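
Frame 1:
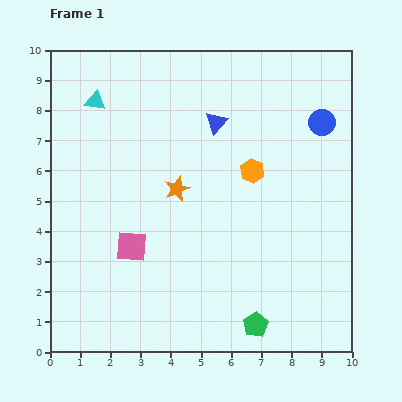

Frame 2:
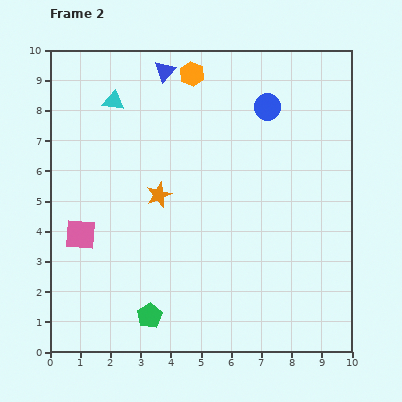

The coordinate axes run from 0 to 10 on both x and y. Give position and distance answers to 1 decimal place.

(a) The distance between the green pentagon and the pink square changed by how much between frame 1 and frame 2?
-1.4

Distance in frame 1: 4.9. Distance in frame 2: 3.5.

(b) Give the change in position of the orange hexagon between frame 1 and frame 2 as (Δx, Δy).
(-2.0, 3.2)

The orange hexagon was at (6.7, 6.0) in frame 1 and (4.7, 9.2) in frame 2.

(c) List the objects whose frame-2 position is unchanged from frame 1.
none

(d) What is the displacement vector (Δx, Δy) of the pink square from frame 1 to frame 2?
(-1.7, 0.4)

The pink square was at (2.7, 3.5) in frame 1 and (1.0, 3.9) in frame 2.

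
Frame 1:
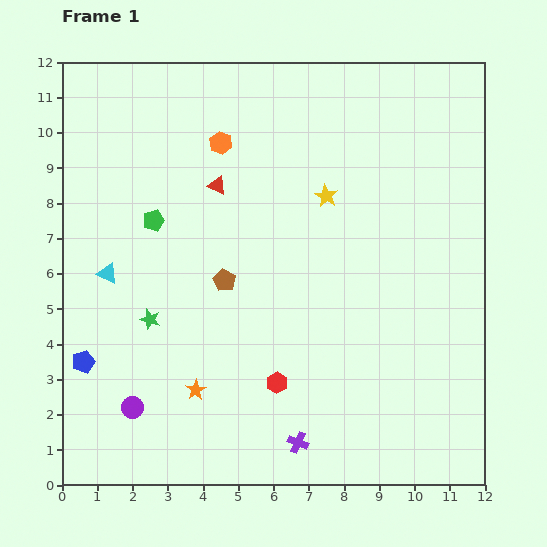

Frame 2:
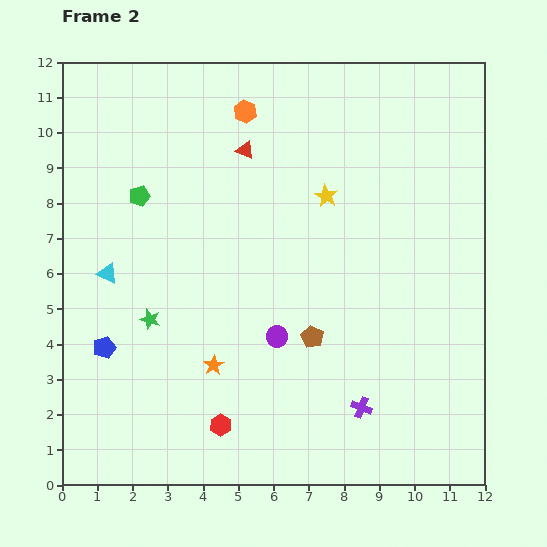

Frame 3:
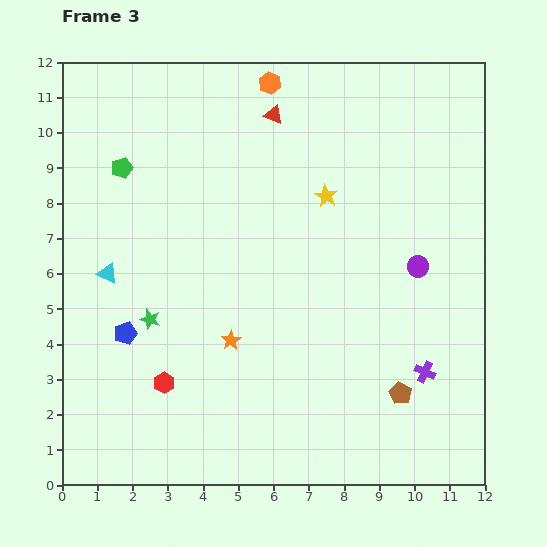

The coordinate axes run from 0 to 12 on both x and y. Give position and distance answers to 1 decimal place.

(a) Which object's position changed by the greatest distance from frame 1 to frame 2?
the purple circle

(moved 4.6; next 3.0)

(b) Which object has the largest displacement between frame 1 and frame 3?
the purple circle

(moved 9.0; next 5.9)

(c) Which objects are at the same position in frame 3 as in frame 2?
the yellow star, the cyan triangle, the green star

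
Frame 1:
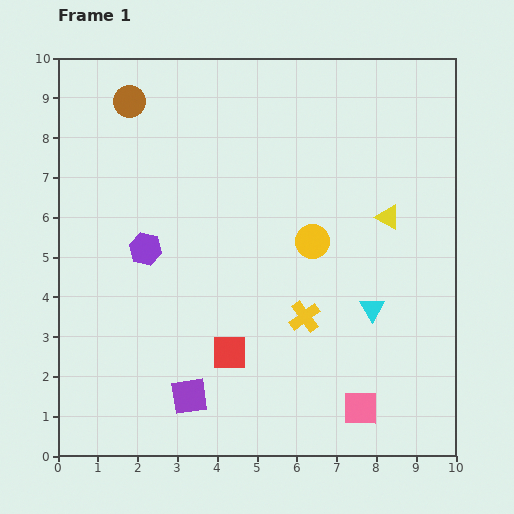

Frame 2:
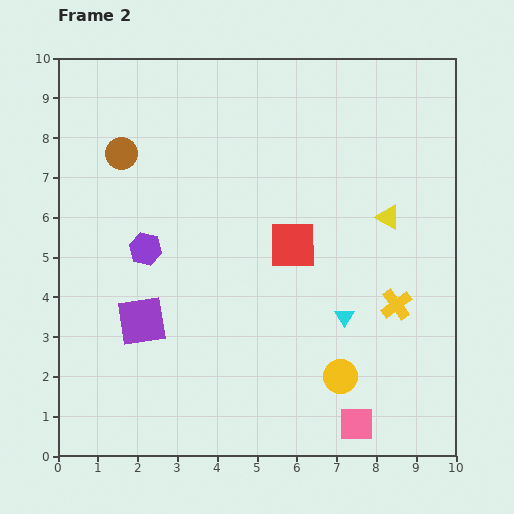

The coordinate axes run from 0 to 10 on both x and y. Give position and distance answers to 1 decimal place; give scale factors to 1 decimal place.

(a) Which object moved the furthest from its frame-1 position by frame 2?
the yellow circle

(moved 3.5; next 3.1)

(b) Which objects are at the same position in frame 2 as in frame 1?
the yellow triangle, the purple hexagon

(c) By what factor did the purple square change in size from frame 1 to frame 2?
1.3×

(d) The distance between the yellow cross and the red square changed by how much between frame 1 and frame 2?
+0.9

Distance in frame 1: 2.1. Distance in frame 2: 3.0.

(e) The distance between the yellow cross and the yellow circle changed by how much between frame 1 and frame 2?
+0.4

Distance in frame 1: 1.9. Distance in frame 2: 2.3.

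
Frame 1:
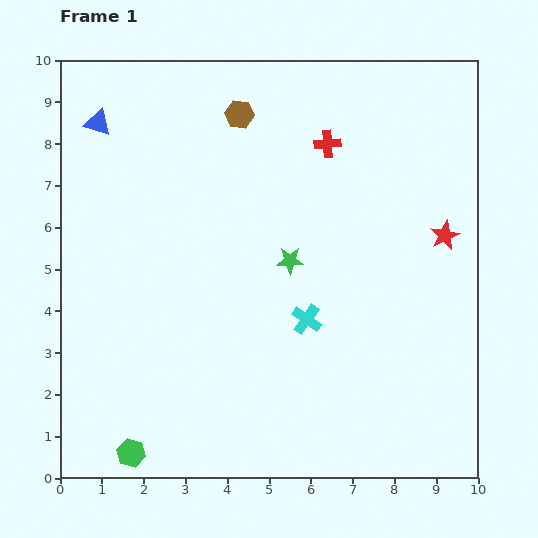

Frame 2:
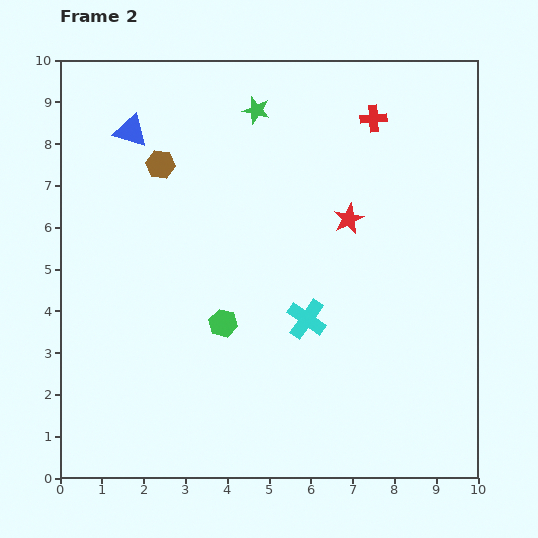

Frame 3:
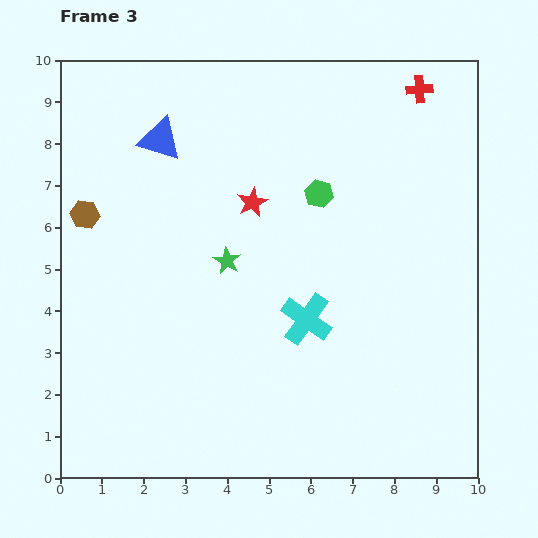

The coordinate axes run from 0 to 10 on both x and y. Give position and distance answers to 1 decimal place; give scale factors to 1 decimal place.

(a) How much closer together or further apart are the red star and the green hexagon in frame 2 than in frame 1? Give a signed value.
-5.2

Distance in frame 1: 9.1. Distance in frame 2: 3.9.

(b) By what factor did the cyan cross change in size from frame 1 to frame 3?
1.7×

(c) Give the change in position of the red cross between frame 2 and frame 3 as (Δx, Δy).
(1.1, 0.7)

The red cross was at (7.5, 8.6) in frame 2 and (8.6, 9.3) in frame 3.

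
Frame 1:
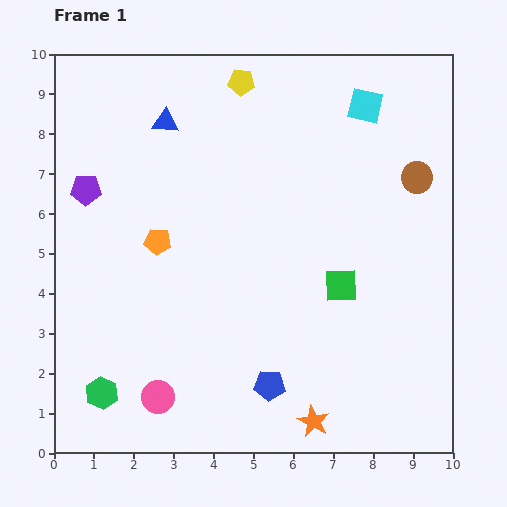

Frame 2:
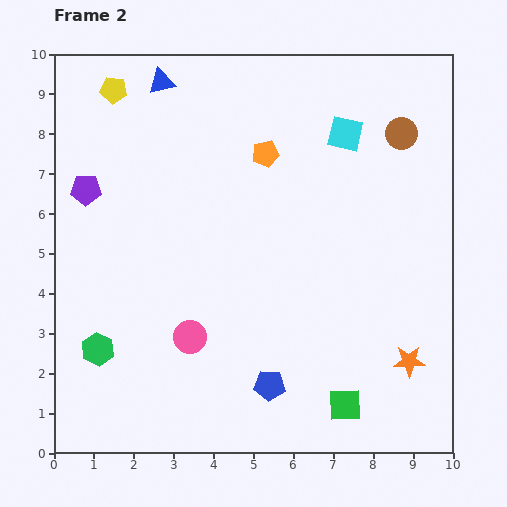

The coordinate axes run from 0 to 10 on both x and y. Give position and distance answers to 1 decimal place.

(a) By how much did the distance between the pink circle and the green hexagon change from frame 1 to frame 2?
+0.9

Distance in frame 1: 1.4. Distance in frame 2: 2.3.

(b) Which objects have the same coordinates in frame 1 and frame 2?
the blue pentagon, the purple pentagon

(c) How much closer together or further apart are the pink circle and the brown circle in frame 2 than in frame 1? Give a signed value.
-1.1

Distance in frame 1: 8.5. Distance in frame 2: 7.4.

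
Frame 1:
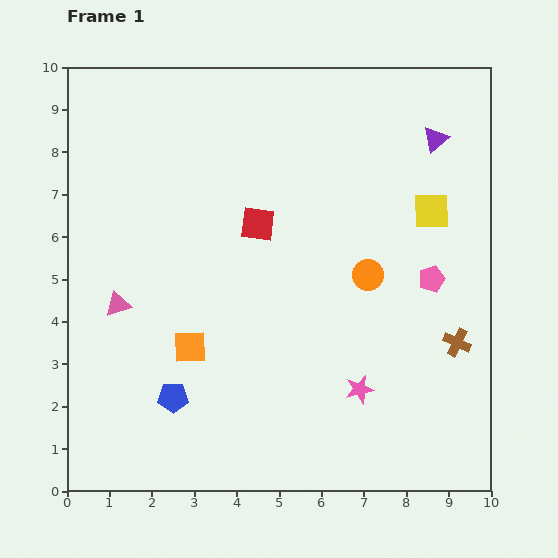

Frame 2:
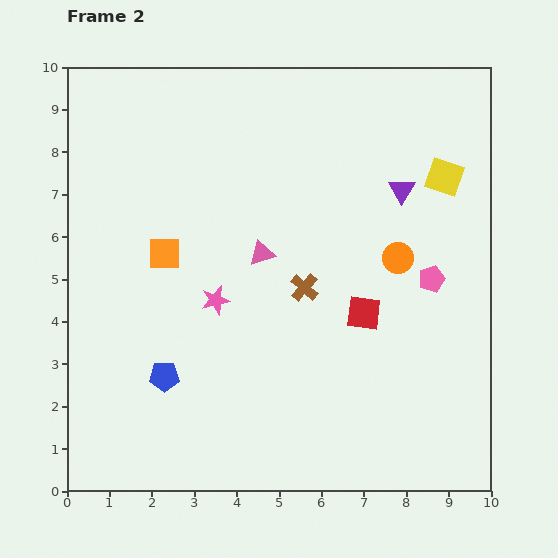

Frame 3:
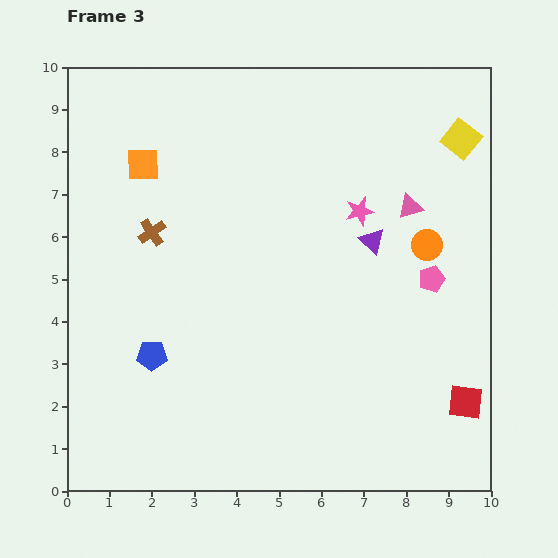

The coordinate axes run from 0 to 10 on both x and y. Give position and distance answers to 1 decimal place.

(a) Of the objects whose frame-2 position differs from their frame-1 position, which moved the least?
the blue pentagon

(moved 0.5)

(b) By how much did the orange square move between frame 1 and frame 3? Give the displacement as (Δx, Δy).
(-1.1, 4.3)

The orange square was at (2.9, 3.4) in frame 1 and (1.8, 7.7) in frame 3.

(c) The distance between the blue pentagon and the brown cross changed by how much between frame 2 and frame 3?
-1.0

Distance in frame 2: 3.9. Distance in frame 3: 2.9.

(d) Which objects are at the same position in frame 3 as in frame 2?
the pink pentagon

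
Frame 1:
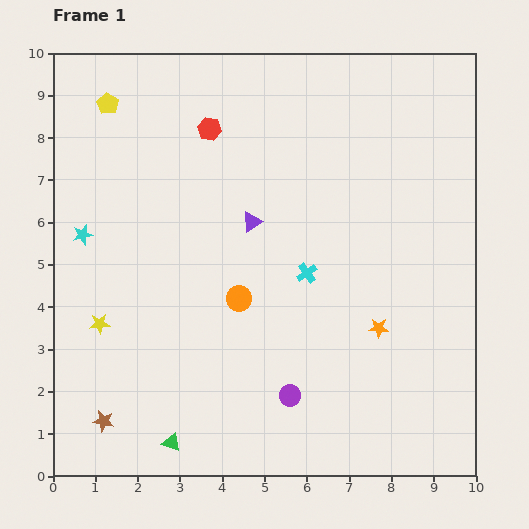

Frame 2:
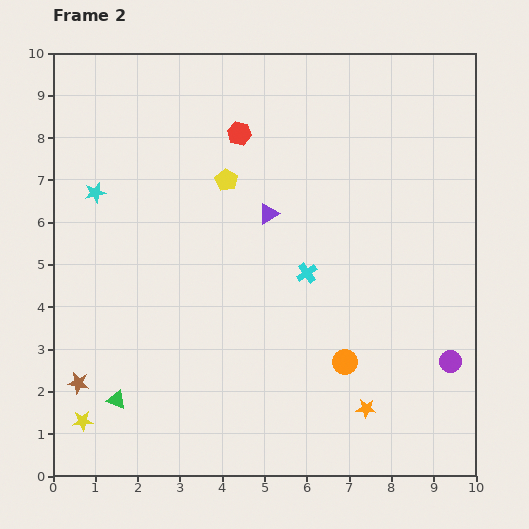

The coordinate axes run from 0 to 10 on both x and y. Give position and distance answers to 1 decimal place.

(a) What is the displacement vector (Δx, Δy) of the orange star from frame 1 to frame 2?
(-0.3, -1.9)

The orange star was at (7.7, 3.5) in frame 1 and (7.4, 1.6) in frame 2.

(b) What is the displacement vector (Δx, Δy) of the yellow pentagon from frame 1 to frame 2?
(2.8, -1.8)

The yellow pentagon was at (1.3, 8.8) in frame 1 and (4.1, 7.0) in frame 2.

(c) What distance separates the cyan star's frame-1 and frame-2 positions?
1.0

The cyan star moved from (0.7, 5.7) to (1.0, 6.7), a distance of √(0.3² + 1.0²) ≈ 1.0.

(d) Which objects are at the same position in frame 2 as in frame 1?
the cyan cross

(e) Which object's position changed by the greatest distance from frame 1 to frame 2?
the purple circle

(moved 3.9; next 3.3)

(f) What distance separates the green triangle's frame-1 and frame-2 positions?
1.6

The green triangle moved from (2.8, 0.8) to (1.5, 1.8), a distance of √(1.3² + 1.0²) ≈ 1.6.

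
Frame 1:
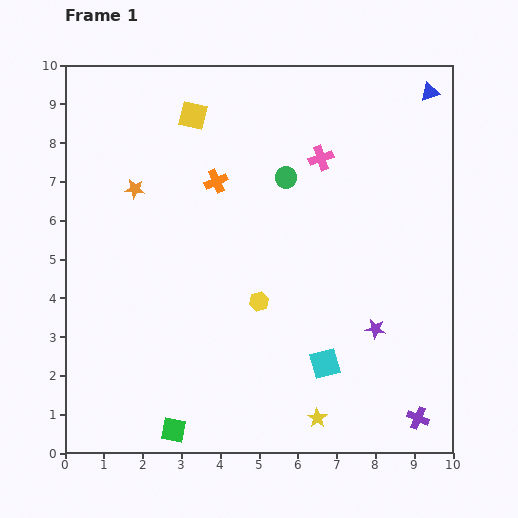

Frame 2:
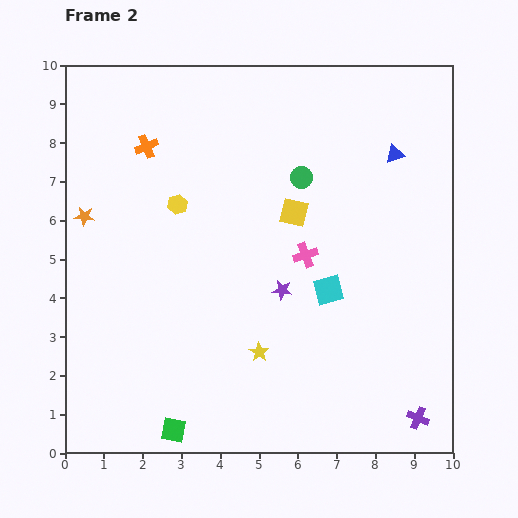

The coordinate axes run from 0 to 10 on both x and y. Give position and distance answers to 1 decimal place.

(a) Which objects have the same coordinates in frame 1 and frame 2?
the green square, the purple cross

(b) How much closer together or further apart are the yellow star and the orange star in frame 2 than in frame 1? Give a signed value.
-1.8

Distance in frame 1: 7.5. Distance in frame 2: 5.7.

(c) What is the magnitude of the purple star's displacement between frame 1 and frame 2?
2.6

The purple star moved from (8.0, 3.2) to (5.6, 4.2), a distance of √(2.4² + 1.0²) ≈ 2.6.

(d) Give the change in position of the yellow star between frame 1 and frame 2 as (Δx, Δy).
(-1.5, 1.7)

The yellow star was at (6.5, 0.9) in frame 1 and (5.0, 2.6) in frame 2.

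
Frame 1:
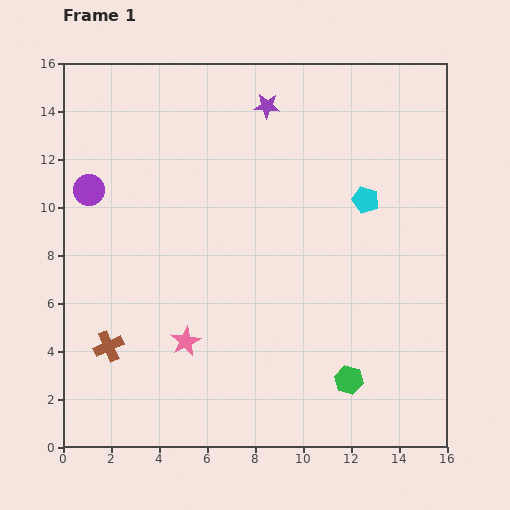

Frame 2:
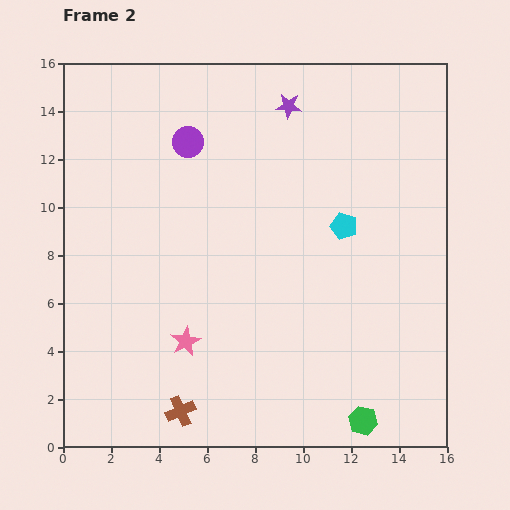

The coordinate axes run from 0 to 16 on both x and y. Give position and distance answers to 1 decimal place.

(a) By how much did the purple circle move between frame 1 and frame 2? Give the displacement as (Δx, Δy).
(4.1, 2.0)

The purple circle was at (1.1, 10.7) in frame 1 and (5.2, 12.7) in frame 2.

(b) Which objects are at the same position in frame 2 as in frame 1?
the pink star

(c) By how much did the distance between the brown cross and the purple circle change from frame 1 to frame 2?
+4.7

Distance in frame 1: 6.5. Distance in frame 2: 11.2.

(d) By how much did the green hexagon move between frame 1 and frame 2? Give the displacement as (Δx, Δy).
(0.6, -1.7)

The green hexagon was at (11.9, 2.8) in frame 1 and (12.5, 1.1) in frame 2.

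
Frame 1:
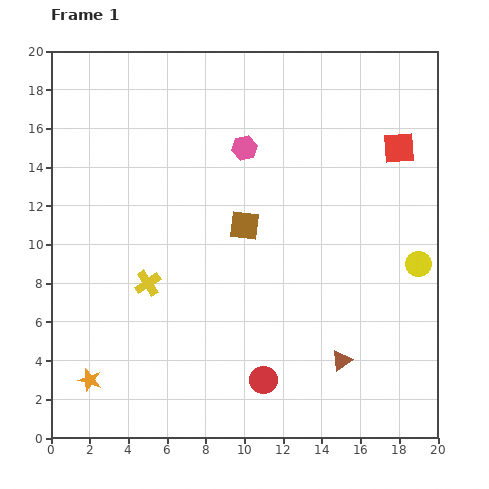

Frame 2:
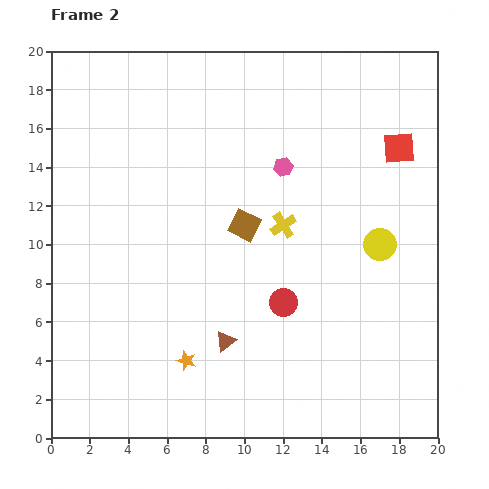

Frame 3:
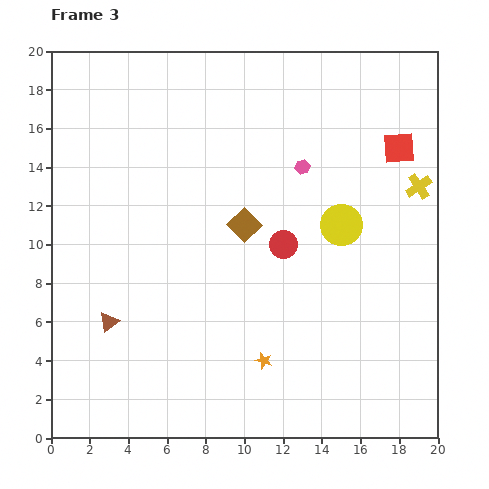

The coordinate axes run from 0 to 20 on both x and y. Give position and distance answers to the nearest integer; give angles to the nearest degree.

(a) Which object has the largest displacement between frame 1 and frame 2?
the yellow cross

(moved 8; next 6)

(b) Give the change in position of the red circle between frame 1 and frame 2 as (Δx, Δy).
(1, 4)

The red circle was at (11, 3) in frame 1 and (12, 7) in frame 2.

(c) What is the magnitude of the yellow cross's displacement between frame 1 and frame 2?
8

The yellow cross moved from (5, 8) to (12, 11), a distance of √(7² + 3²) ≈ 8.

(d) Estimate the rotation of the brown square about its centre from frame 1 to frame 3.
38° clockwise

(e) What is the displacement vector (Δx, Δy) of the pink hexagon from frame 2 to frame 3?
(1, 0)

The pink hexagon was at (12, 14) in frame 2 and (13, 14) in frame 3.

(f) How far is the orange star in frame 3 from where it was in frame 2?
4

The orange star moved from (7, 4) to (11, 4), a distance of √(4² + 0²) ≈ 4.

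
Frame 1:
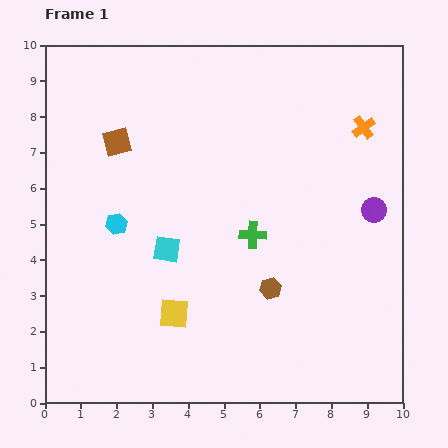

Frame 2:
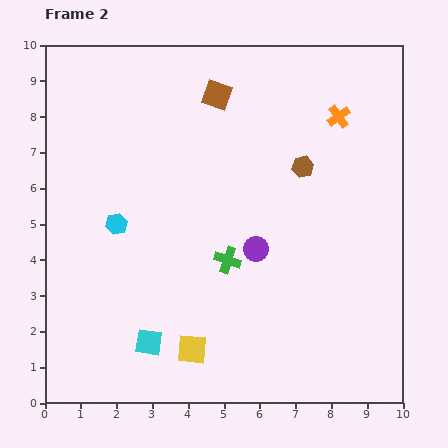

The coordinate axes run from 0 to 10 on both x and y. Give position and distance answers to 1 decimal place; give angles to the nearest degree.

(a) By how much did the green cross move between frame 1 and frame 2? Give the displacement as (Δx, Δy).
(-0.7, -0.7)

The green cross was at (5.8, 4.7) in frame 1 and (5.1, 4.0) in frame 2.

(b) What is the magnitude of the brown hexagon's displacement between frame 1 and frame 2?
3.5

The brown hexagon moved from (6.3, 3.2) to (7.2, 6.6), a distance of √(0.9² + 3.4²) ≈ 3.5.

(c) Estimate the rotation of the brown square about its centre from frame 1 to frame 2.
34° clockwise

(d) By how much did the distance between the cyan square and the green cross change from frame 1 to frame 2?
+0.8

Distance in frame 1: 2.4. Distance in frame 2: 3.2.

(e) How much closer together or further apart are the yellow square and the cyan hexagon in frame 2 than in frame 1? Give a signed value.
+1.1

Distance in frame 1: 3.0. Distance in frame 2: 4.1.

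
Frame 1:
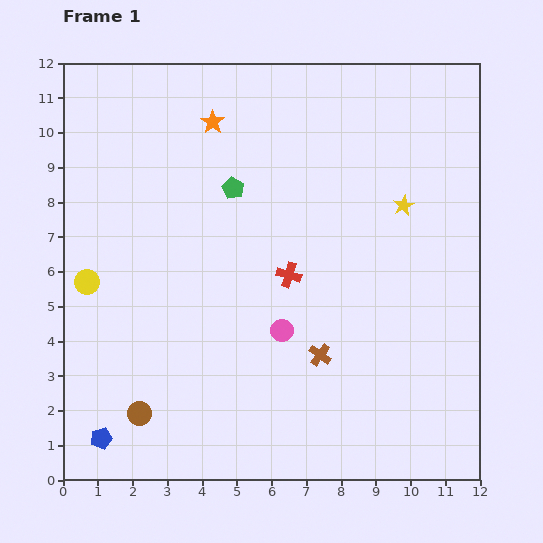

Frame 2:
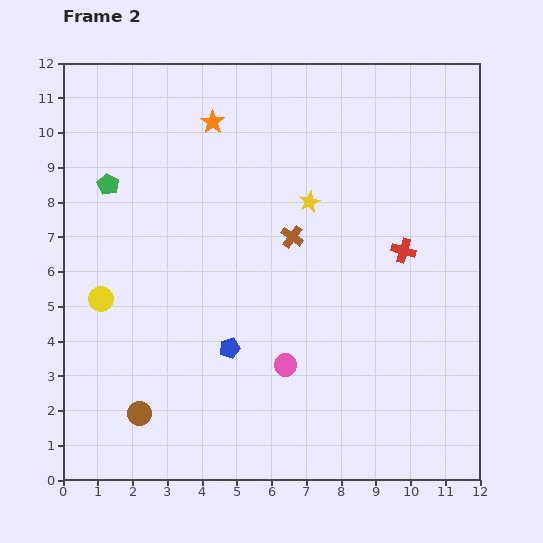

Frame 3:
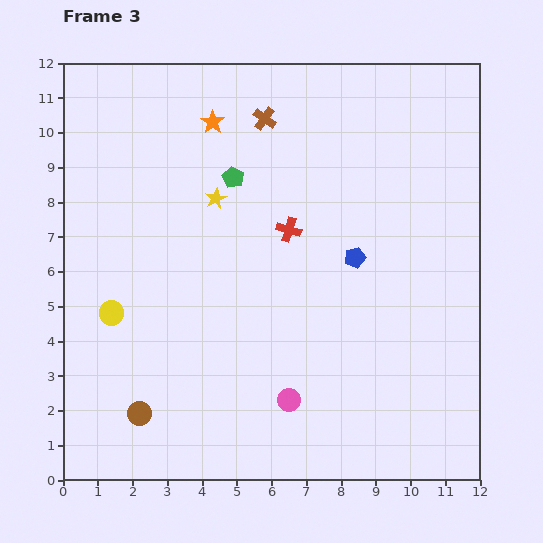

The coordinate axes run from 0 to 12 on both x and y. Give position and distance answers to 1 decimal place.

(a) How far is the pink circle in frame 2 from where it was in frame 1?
1.0

The pink circle moved from (6.3, 4.3) to (6.4, 3.3), a distance of √(0.1² + 1.0²) ≈ 1.0.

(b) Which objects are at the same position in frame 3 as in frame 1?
the brown circle, the orange star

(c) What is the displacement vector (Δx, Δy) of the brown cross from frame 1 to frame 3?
(-1.6, 6.8)

The brown cross was at (7.4, 3.6) in frame 1 and (5.8, 10.4) in frame 3.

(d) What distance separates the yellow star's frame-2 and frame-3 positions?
2.7

The yellow star moved from (7.1, 8.0) to (4.4, 8.1), a distance of √(2.7² + 0.1²) ≈ 2.7.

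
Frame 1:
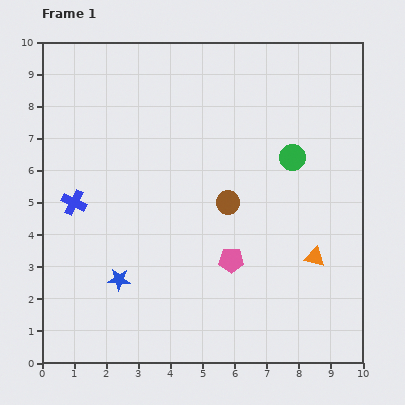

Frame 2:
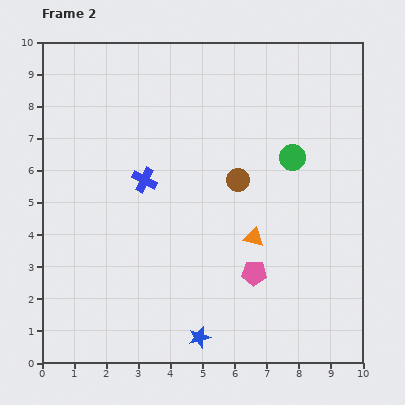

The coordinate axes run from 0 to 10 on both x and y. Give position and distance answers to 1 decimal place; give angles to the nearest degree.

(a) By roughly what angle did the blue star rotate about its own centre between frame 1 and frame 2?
18° counter-clockwise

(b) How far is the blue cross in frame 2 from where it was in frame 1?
2.3

The blue cross moved from (1.0, 5.0) to (3.2, 5.7), a distance of √(2.2² + 0.7²) ≈ 2.3.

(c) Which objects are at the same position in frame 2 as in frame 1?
the green circle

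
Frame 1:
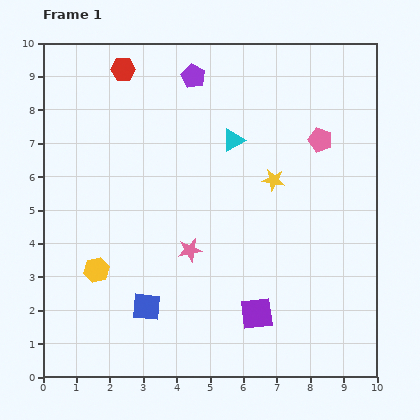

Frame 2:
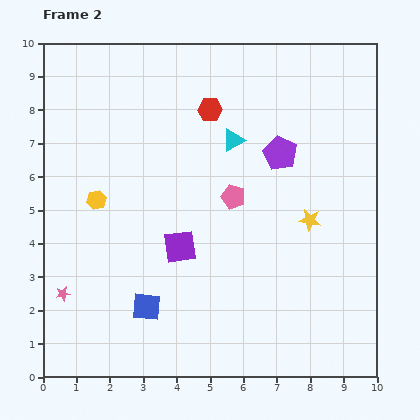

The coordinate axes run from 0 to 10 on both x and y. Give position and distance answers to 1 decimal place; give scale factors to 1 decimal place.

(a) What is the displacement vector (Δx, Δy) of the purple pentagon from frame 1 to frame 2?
(2.6, -2.3)

The purple pentagon was at (4.5, 9.0) in frame 1 and (7.1, 6.7) in frame 2.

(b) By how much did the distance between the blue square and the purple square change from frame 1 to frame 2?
-1.2

Distance in frame 1: 3.3. Distance in frame 2: 2.1.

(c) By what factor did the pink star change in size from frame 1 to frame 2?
0.6×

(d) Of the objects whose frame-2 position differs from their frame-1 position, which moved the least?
the yellow star

(moved 1.6)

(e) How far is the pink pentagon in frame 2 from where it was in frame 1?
3.1

The pink pentagon moved from (8.3, 7.1) to (5.7, 5.4), a distance of √(2.6² + 1.7²) ≈ 3.1.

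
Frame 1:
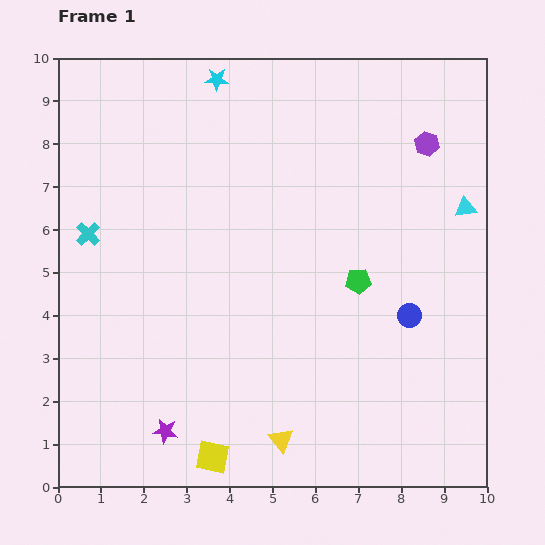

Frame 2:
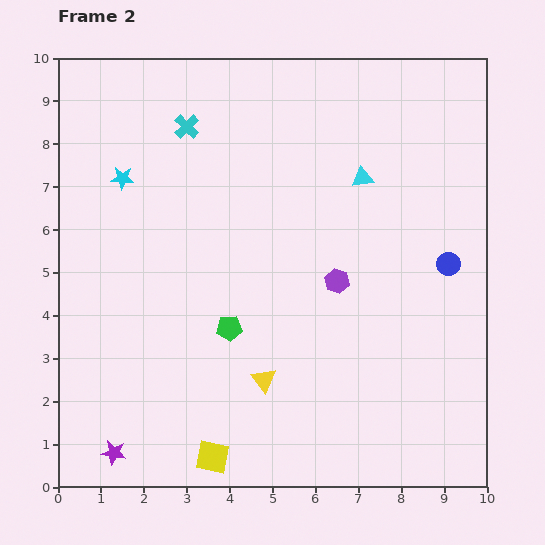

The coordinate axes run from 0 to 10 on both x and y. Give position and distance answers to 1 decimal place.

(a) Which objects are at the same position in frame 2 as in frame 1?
the yellow square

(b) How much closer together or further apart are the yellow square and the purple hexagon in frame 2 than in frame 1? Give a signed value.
-3.8

Distance in frame 1: 8.8. Distance in frame 2: 5.0.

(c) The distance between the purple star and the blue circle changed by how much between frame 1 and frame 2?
+2.7

Distance in frame 1: 6.3. Distance in frame 2: 9.0.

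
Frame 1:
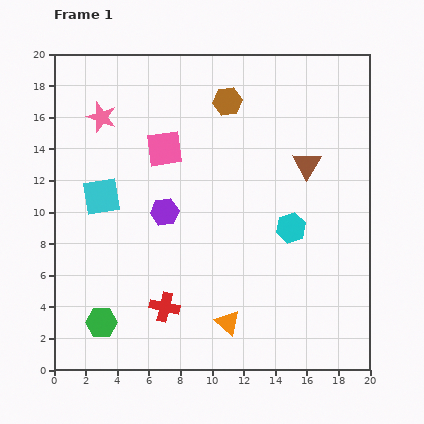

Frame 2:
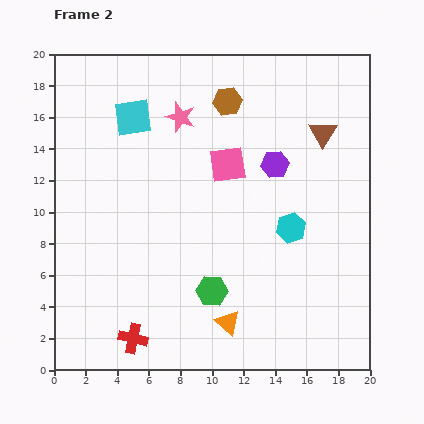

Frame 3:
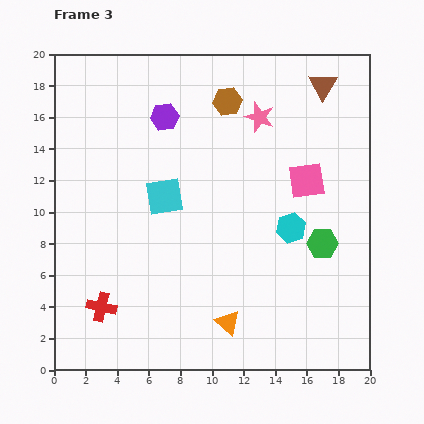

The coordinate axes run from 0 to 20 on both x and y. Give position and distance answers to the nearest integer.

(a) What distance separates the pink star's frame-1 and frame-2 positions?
5

The pink star moved from (3, 16) to (8, 16), a distance of √(5² + 0²) ≈ 5.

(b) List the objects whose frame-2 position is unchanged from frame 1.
the cyan hexagon, the orange triangle, the brown hexagon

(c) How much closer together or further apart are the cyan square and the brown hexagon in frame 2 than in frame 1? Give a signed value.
-4

Distance in frame 1: 10. Distance in frame 2: 6.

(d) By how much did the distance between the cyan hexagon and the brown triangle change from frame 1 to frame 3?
+5

Distance in frame 1: 4. Distance in frame 3: 9.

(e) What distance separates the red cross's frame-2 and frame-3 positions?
3

The red cross moved from (5, 2) to (3, 4), a distance of √(2² + 2²) ≈ 3.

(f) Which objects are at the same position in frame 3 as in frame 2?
the cyan hexagon, the orange triangle, the brown hexagon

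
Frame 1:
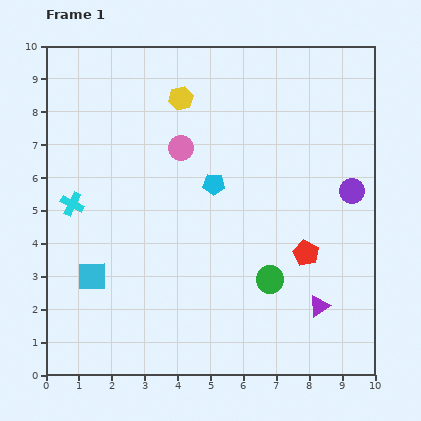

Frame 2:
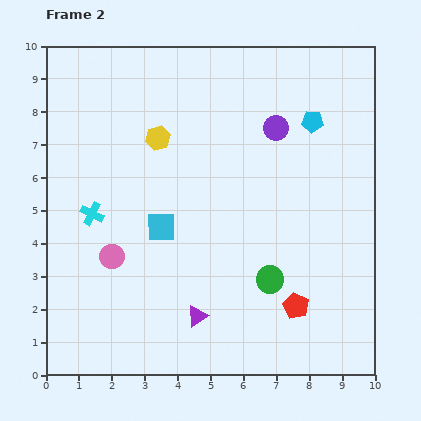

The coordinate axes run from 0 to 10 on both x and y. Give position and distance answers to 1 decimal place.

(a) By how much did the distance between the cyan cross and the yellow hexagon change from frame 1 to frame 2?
-1.6

Distance in frame 1: 4.6. Distance in frame 2: 3.0.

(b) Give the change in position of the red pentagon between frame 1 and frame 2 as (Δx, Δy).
(-0.3, -1.6)

The red pentagon was at (7.9, 3.7) in frame 1 and (7.6, 2.1) in frame 2.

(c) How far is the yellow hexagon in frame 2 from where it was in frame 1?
1.4

The yellow hexagon moved from (4.1, 8.4) to (3.4, 7.2), a distance of √(0.7² + 1.2²) ≈ 1.4.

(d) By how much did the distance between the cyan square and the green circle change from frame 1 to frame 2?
-1.7

Distance in frame 1: 5.4. Distance in frame 2: 3.7.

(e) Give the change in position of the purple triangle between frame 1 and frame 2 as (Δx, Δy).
(-3.7, -0.3)

The purple triangle was at (8.3, 2.1) in frame 1 and (4.6, 1.8) in frame 2.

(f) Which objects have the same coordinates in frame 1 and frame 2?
the green circle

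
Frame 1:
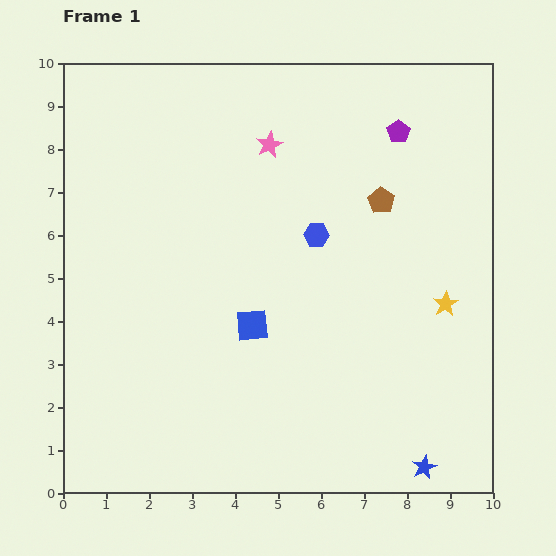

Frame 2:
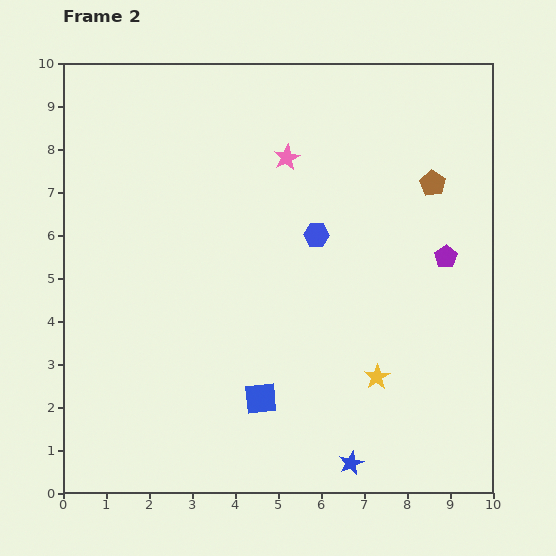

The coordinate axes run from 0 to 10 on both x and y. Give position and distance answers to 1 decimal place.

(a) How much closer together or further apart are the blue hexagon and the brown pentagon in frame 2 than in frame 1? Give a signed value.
+1.3

Distance in frame 1: 1.7. Distance in frame 2: 3.0.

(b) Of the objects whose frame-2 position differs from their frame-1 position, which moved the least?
the pink star

(moved 0.5)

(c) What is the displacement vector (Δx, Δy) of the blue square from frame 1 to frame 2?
(0.2, -1.7)

The blue square was at (4.4, 3.9) in frame 1 and (4.6, 2.2) in frame 2.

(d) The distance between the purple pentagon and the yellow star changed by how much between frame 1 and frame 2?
-0.9

Distance in frame 1: 4.1. Distance in frame 2: 3.2.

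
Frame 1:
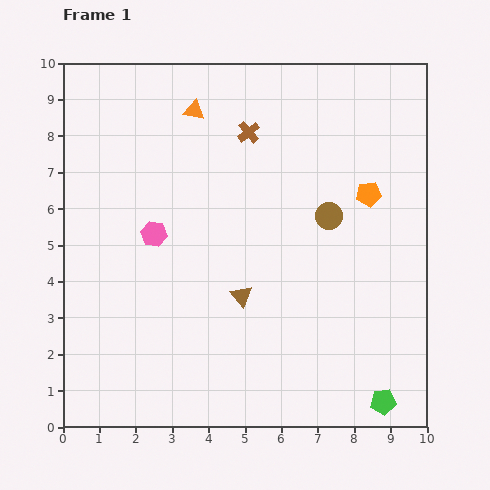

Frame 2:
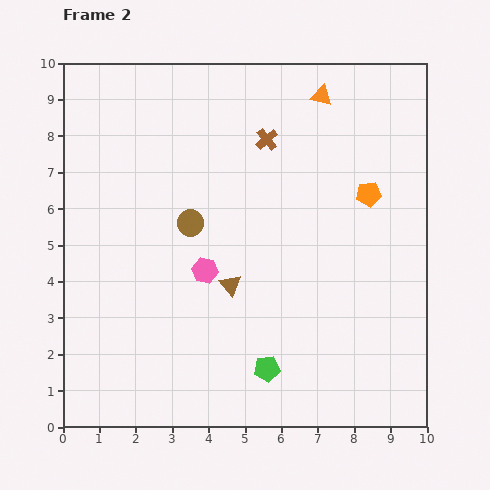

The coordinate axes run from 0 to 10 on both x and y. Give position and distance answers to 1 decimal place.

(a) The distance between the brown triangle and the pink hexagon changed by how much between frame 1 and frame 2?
-2.1

Distance in frame 1: 2.9. Distance in frame 2: 0.8.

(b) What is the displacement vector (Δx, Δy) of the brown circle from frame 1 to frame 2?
(-3.8, -0.2)

The brown circle was at (7.3, 5.8) in frame 1 and (3.5, 5.6) in frame 2.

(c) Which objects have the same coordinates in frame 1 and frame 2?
the orange pentagon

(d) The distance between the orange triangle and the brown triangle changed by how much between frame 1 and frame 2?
+0.5

Distance in frame 1: 5.3. Distance in frame 2: 5.8.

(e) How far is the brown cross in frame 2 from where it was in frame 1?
0.5

The brown cross moved from (5.1, 8.1) to (5.6, 7.9), a distance of √(0.5² + 0.2²) ≈ 0.5.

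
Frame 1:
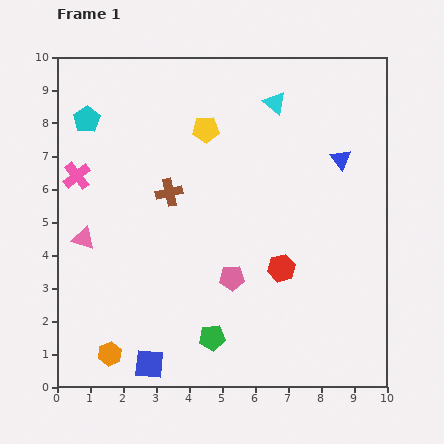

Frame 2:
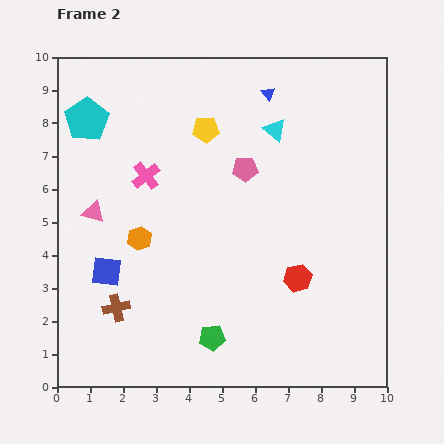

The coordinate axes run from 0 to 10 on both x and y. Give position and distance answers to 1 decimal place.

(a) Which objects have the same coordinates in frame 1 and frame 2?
the green pentagon, the yellow pentagon, the cyan pentagon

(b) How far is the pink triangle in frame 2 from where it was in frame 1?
0.9

The pink triangle moved from (0.8, 4.5) to (1.1, 5.3), a distance of √(0.3² + 0.8²) ≈ 0.9.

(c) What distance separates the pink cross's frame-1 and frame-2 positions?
2.1

The pink cross moved from (0.6, 6.4) to (2.7, 6.4), a distance of √(2.1² + 0.0²) ≈ 2.1.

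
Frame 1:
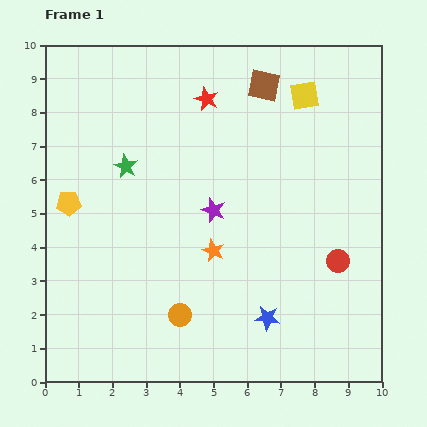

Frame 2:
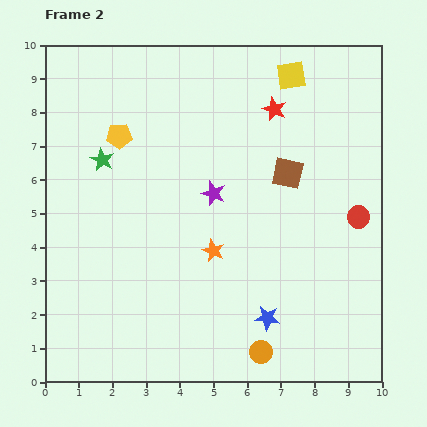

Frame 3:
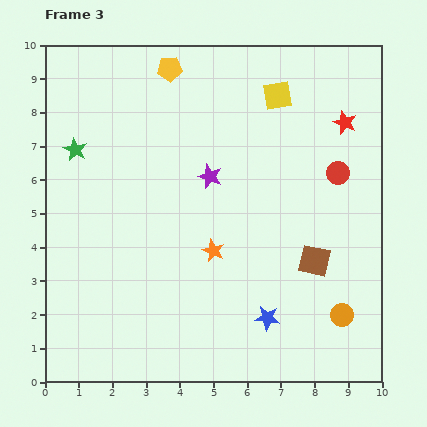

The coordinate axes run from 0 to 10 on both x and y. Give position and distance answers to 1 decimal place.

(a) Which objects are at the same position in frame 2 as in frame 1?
the blue star, the orange star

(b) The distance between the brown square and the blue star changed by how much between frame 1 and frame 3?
-4.7

Distance in frame 1: 6.9. Distance in frame 3: 2.2.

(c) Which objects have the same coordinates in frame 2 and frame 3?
the blue star, the orange star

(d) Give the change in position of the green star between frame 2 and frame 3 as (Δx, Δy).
(-0.8, 0.3)

The green star was at (1.7, 6.6) in frame 2 and (0.9, 6.9) in frame 3.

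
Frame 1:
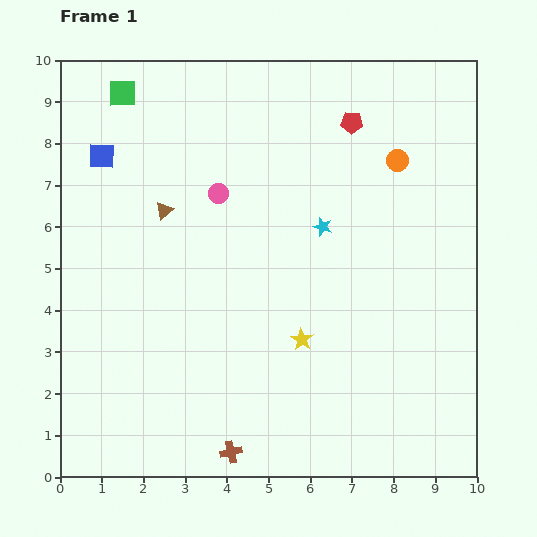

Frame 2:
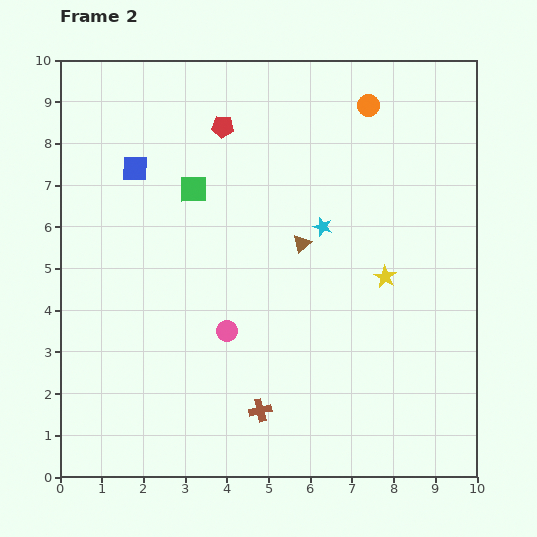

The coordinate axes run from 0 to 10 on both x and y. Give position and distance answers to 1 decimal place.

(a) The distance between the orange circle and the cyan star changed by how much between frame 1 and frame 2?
+0.7

Distance in frame 1: 2.4. Distance in frame 2: 3.1.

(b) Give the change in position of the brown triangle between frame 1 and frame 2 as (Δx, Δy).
(3.3, -0.8)

The brown triangle was at (2.5, 6.4) in frame 1 and (5.8, 5.6) in frame 2.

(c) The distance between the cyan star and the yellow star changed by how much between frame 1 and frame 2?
-0.8

Distance in frame 1: 2.7. Distance in frame 2: 1.9.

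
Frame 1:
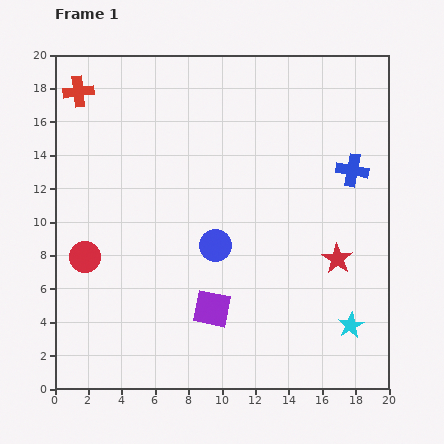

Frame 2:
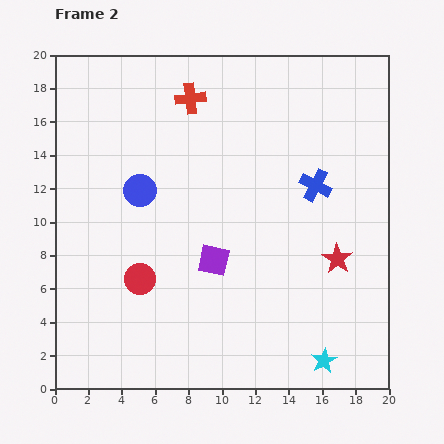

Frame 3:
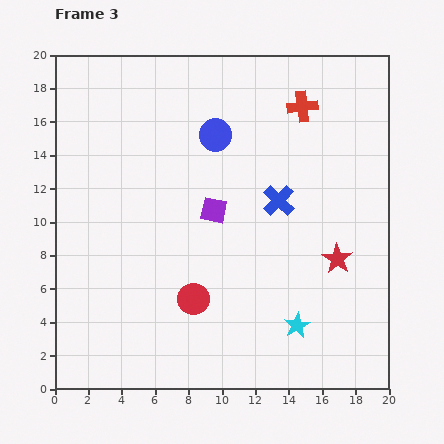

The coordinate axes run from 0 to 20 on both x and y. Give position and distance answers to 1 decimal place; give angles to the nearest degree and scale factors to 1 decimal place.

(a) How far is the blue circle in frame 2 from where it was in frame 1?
5.6

The blue circle moved from (9.6, 8.6) to (5.1, 11.9), a distance of √(4.5² + 3.3²) ≈ 5.6.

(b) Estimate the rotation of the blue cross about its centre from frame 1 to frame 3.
34° clockwise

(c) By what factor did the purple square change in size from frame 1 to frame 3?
0.7×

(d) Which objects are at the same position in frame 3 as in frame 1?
the red star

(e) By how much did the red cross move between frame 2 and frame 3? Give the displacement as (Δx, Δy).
(6.7, -0.5)

The red cross was at (8.1, 17.4) in frame 2 and (14.8, 16.9) in frame 3.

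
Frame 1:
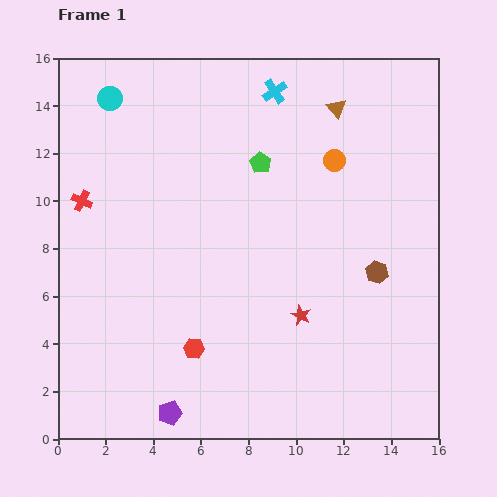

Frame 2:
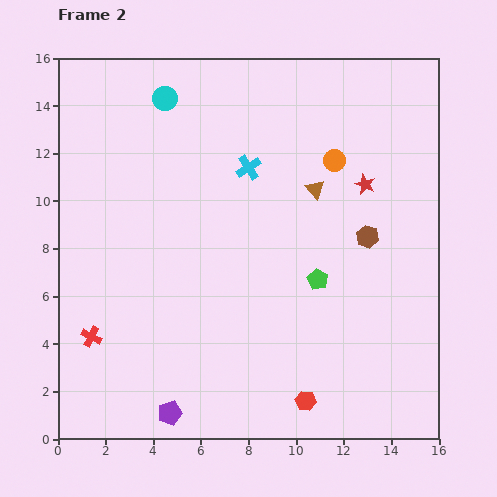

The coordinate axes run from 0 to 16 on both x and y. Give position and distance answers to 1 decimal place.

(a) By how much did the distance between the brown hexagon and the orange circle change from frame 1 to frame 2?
-1.5

Distance in frame 1: 5.0. Distance in frame 2: 3.5.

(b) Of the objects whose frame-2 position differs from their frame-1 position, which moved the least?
the brown hexagon

(moved 1.6)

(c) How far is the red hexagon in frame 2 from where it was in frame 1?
5.2

The red hexagon moved from (5.7, 3.8) to (10.4, 1.6), a distance of √(4.7² + 2.2²) ≈ 5.2.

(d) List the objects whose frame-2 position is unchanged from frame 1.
the orange circle, the purple pentagon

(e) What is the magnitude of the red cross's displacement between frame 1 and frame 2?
5.7

The red cross moved from (1.0, 10.0) to (1.4, 4.3), a distance of √(0.4² + 5.7²) ≈ 5.7.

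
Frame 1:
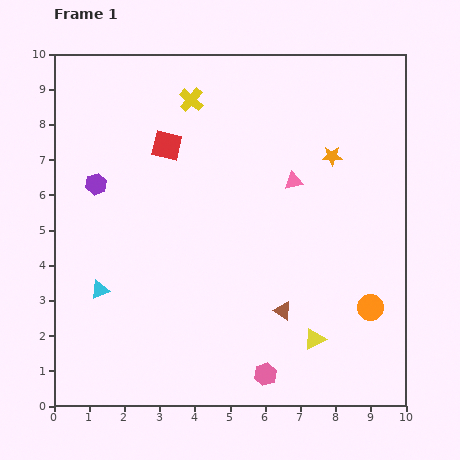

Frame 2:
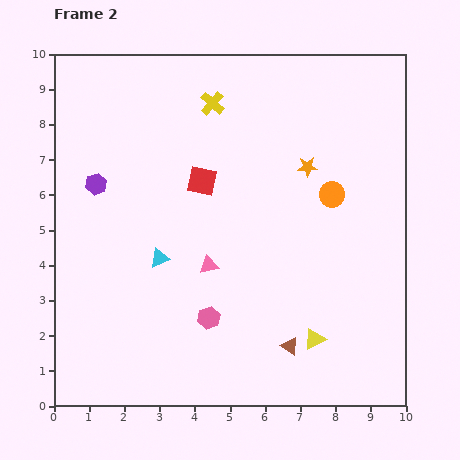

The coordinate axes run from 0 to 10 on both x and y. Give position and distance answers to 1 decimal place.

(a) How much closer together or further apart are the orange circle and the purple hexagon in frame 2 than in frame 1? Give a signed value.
-1.8

Distance in frame 1: 8.5. Distance in frame 2: 6.7.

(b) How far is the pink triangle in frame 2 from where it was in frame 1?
3.4

The pink triangle moved from (6.8, 6.4) to (4.4, 4.0), a distance of √(2.4² + 2.4²) ≈ 3.4.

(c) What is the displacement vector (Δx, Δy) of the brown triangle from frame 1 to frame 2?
(0.2, -1.0)

The brown triangle was at (6.5, 2.7) in frame 1 and (6.7, 1.7) in frame 2.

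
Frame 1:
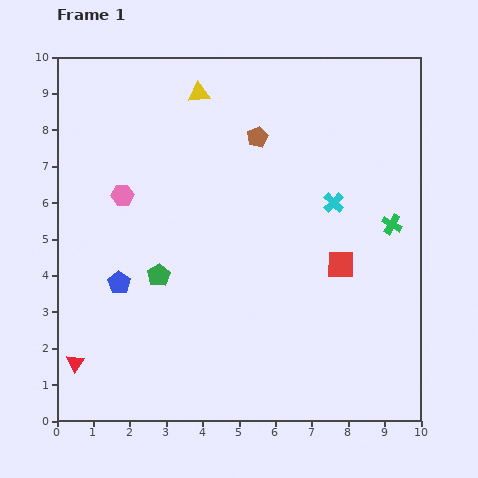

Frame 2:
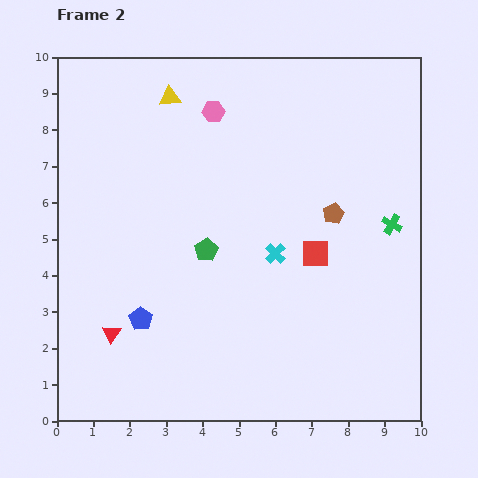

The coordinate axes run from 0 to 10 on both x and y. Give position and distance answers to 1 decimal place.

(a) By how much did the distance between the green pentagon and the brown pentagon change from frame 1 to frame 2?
-1.1

Distance in frame 1: 4.7. Distance in frame 2: 3.6.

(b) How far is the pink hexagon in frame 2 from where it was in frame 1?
3.4

The pink hexagon moved from (1.8, 6.2) to (4.3, 8.5), a distance of √(2.5² + 2.3²) ≈ 3.4.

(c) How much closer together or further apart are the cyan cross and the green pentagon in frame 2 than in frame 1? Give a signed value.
-3.3

Distance in frame 1: 5.2. Distance in frame 2: 1.9.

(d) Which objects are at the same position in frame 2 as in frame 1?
the green cross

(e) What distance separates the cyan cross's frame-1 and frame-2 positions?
2.1

The cyan cross moved from (7.6, 6.0) to (6.0, 4.6), a distance of √(1.6² + 1.4²) ≈ 2.1.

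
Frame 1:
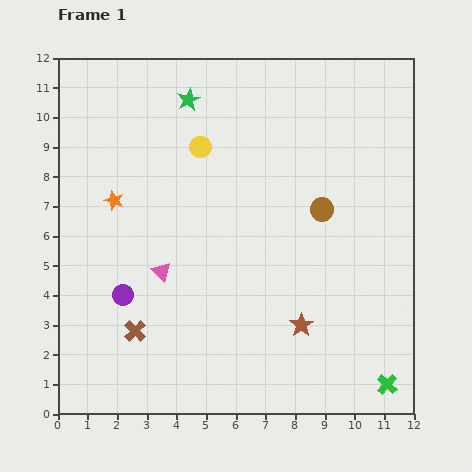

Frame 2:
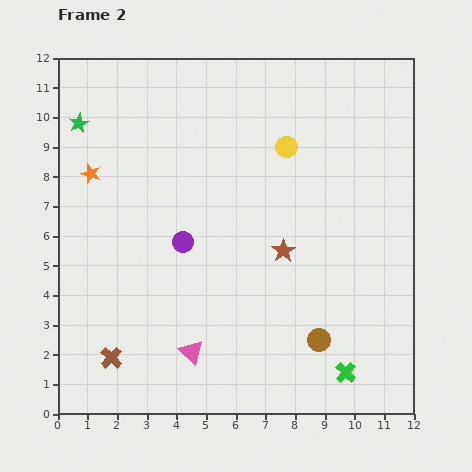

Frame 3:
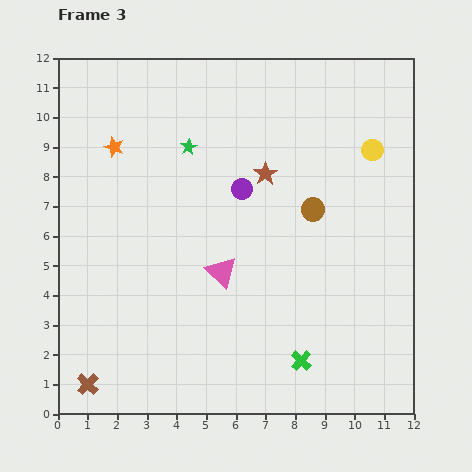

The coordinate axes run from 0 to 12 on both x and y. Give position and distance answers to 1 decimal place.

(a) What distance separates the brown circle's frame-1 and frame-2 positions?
4.4

The brown circle moved from (8.9, 6.9) to (8.8, 2.5), a distance of √(0.1² + 4.4²) ≈ 4.4.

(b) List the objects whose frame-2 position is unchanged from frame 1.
none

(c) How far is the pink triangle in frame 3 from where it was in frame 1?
2.0

The pink triangle moved from (3.5, 4.8) to (5.5, 4.8), a distance of √(2.0² + 0.0²) ≈ 2.0.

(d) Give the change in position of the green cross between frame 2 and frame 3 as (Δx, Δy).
(-1.5, 0.4)

The green cross was at (9.7, 1.4) in frame 2 and (8.2, 1.8) in frame 3.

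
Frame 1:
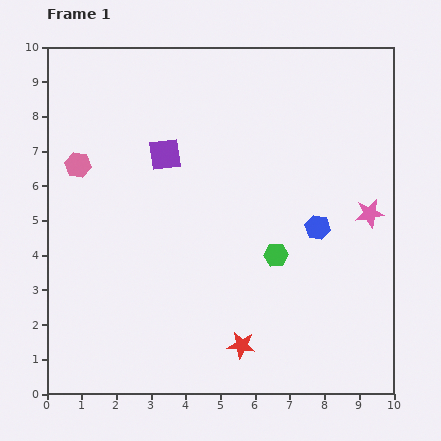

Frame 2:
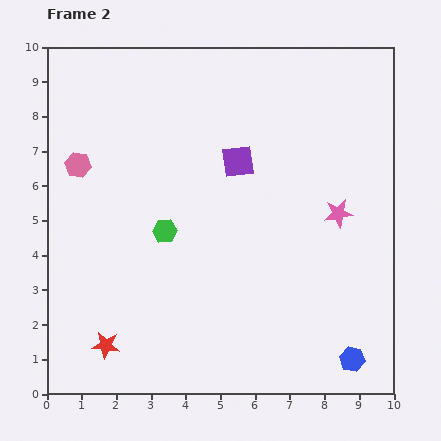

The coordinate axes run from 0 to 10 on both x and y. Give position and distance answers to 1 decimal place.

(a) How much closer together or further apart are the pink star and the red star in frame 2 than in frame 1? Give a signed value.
+2.4

Distance in frame 1: 5.3. Distance in frame 2: 7.7.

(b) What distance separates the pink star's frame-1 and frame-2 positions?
0.9

The pink star moved from (9.3, 5.2) to (8.4, 5.2), a distance of √(0.9² + 0.0²) ≈ 0.9.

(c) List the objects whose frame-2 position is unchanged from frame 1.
the pink hexagon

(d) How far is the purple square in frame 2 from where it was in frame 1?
2.1

The purple square moved from (3.4, 6.9) to (5.5, 6.7), a distance of √(2.1² + 0.2²) ≈ 2.1.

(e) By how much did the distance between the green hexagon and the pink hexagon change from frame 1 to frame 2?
-3.2

Distance in frame 1: 6.3. Distance in frame 2: 3.1.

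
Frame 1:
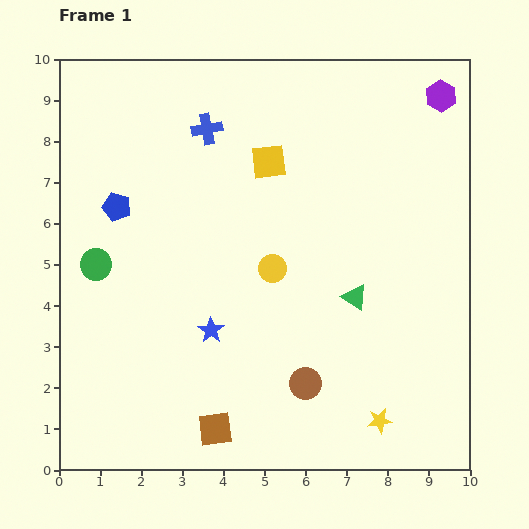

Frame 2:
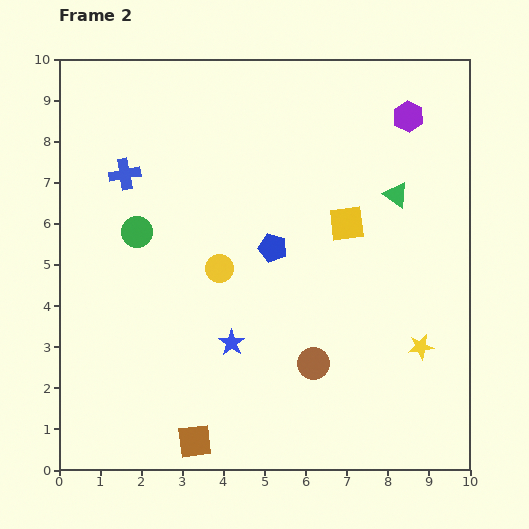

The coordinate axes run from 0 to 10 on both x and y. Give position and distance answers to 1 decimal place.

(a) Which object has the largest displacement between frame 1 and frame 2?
the blue pentagon

(moved 3.9; next 2.7)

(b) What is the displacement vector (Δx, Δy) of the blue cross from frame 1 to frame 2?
(-2.0, -1.1)

The blue cross was at (3.6, 8.3) in frame 1 and (1.6, 7.2) in frame 2.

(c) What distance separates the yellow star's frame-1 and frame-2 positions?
2.1

The yellow star moved from (7.8, 1.2) to (8.8, 3.0), a distance of √(1.0² + 1.8²) ≈ 2.1.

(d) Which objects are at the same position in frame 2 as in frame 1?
none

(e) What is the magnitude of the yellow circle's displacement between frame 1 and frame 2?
1.3

The yellow circle moved from (5.2, 4.9) to (3.9, 4.9), a distance of √(1.3² + 0.0²) ≈ 1.3.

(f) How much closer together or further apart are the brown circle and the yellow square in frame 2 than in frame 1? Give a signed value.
-2.0

Distance in frame 1: 5.5. Distance in frame 2: 3.5.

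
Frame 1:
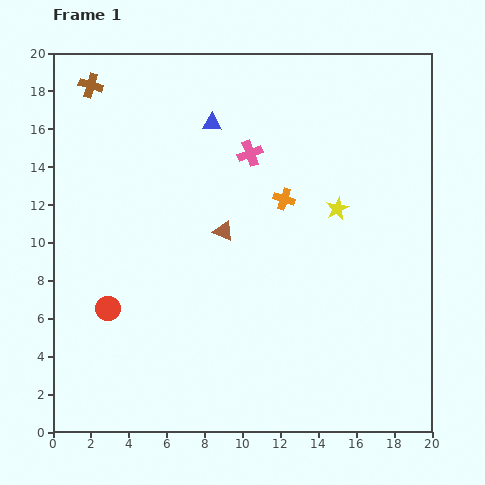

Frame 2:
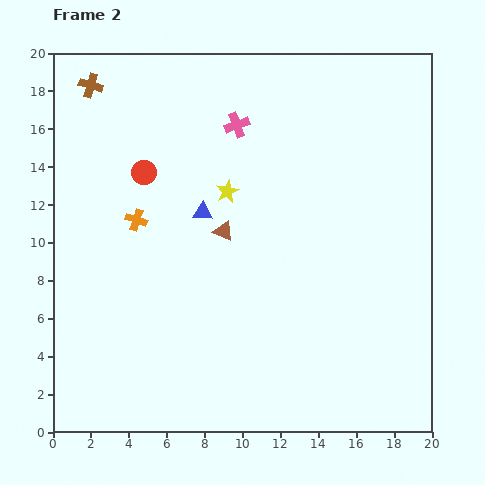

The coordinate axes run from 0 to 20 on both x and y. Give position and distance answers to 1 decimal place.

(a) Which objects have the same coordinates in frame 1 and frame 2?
the brown cross, the brown triangle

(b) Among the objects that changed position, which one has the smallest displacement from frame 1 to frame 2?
the pink cross

(moved 1.7)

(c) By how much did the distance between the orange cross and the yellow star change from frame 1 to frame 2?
+2.2

Distance in frame 1: 2.8. Distance in frame 2: 5.0.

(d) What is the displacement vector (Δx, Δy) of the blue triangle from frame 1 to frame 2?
(-0.5, -4.7)

The blue triangle was at (8.4, 16.3) in frame 1 and (7.9, 11.6) in frame 2.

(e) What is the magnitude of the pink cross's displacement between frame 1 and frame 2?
1.7

The pink cross moved from (10.4, 14.7) to (9.7, 16.2), a distance of √(0.7² + 1.5²) ≈ 1.7.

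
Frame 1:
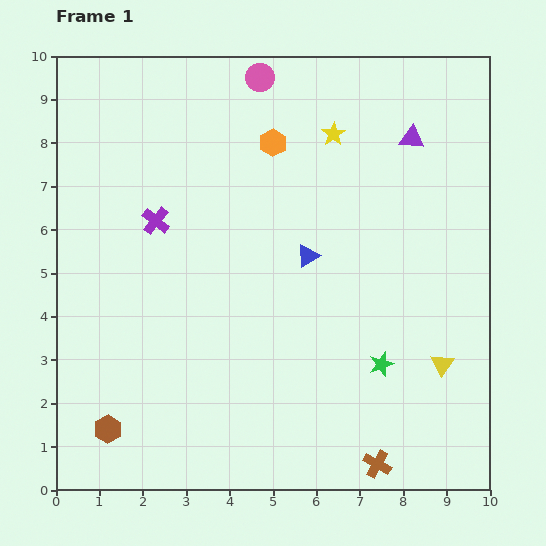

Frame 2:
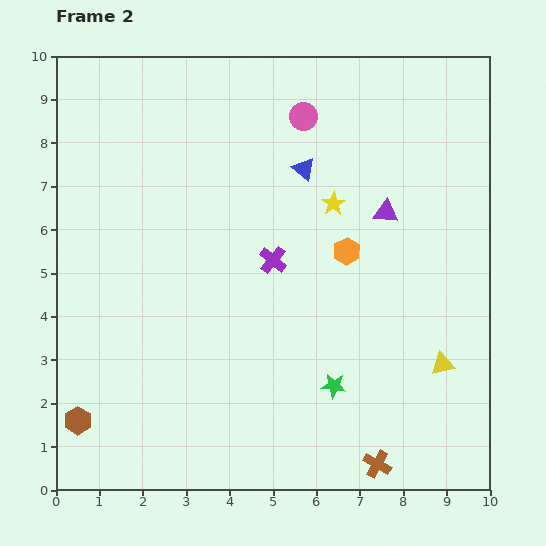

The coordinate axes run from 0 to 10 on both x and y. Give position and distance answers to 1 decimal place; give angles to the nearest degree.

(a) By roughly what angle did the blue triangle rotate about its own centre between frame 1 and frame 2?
47° counter-clockwise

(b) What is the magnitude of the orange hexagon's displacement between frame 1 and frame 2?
3.0

The orange hexagon moved from (5.0, 8.0) to (6.7, 5.5), a distance of √(1.7² + 2.5²) ≈ 3.0.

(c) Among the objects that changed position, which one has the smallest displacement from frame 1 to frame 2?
the brown hexagon

(moved 0.7)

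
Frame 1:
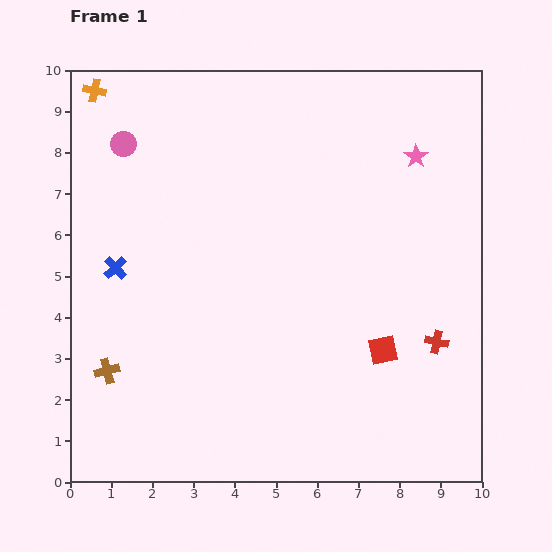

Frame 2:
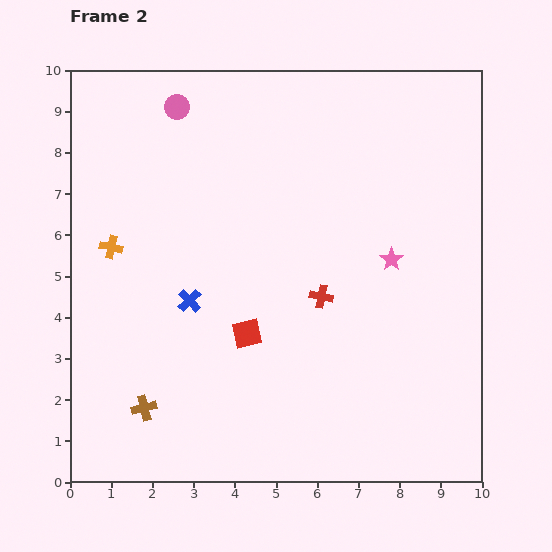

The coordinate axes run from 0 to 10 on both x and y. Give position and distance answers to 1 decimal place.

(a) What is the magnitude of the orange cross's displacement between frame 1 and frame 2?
3.8

The orange cross moved from (0.6, 9.5) to (1.0, 5.7), a distance of √(0.4² + 3.8²) ≈ 3.8.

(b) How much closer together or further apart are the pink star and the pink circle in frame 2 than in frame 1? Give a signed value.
-0.7

Distance in frame 1: 7.1. Distance in frame 2: 6.4.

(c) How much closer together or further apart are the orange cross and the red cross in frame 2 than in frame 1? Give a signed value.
-5.1

Distance in frame 1: 10.3. Distance in frame 2: 5.2.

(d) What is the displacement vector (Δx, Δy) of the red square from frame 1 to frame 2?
(-3.3, 0.4)

The red square was at (7.6, 3.2) in frame 1 and (4.3, 3.6) in frame 2.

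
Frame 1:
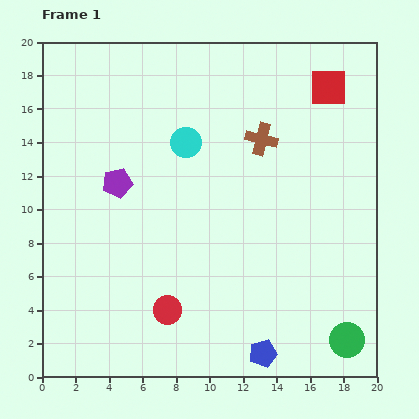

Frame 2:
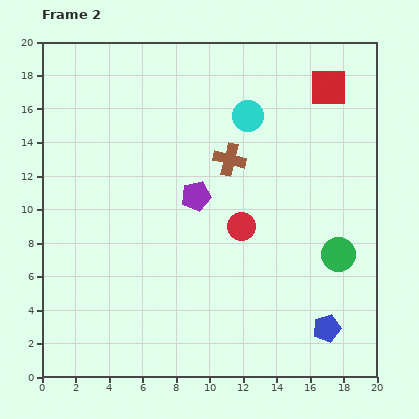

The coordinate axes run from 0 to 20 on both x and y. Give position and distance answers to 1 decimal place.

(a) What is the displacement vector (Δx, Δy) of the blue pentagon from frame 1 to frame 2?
(3.8, 1.5)

The blue pentagon was at (13.2, 1.4) in frame 1 and (17.0, 2.9) in frame 2.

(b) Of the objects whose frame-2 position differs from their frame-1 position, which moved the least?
the brown cross

(moved 2.2)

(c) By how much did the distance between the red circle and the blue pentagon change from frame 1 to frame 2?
+1.7

Distance in frame 1: 6.3. Distance in frame 2: 8.0.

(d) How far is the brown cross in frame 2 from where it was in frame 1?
2.2

The brown cross moved from (13.1, 14.2) to (11.2, 13.0), a distance of √(1.9² + 1.2²) ≈ 2.2.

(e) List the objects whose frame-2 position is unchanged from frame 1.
the red square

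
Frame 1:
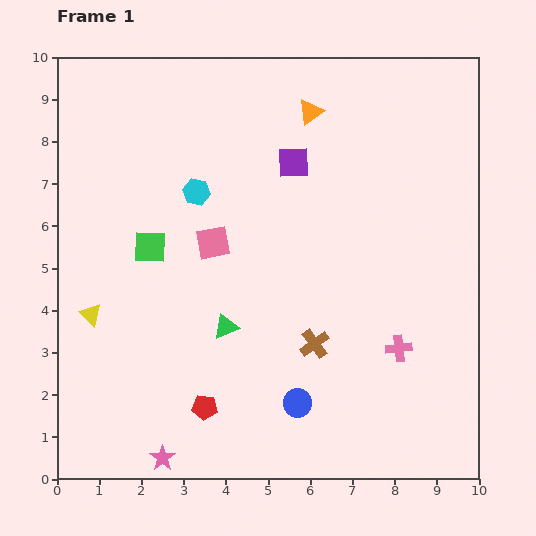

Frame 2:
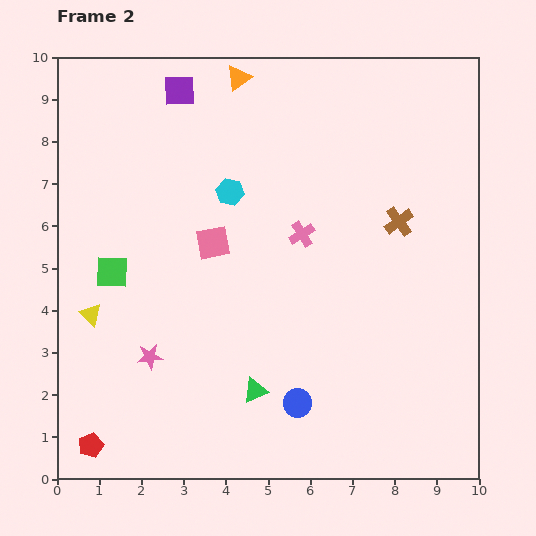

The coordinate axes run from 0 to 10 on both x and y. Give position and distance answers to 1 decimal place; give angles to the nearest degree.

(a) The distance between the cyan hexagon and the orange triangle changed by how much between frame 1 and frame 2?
-0.6

Distance in frame 1: 3.3. Distance in frame 2: 2.7.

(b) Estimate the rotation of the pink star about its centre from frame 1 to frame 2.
29° clockwise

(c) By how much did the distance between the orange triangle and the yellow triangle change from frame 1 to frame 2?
-0.5

Distance in frame 1: 7.1. Distance in frame 2: 6.6.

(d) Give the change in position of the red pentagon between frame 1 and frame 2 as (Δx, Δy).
(-2.7, -0.9)

The red pentagon was at (3.5, 1.7) in frame 1 and (0.8, 0.8) in frame 2.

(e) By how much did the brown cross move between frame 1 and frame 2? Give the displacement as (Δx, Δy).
(2.0, 2.9)

The brown cross was at (6.1, 3.2) in frame 1 and (8.1, 6.1) in frame 2.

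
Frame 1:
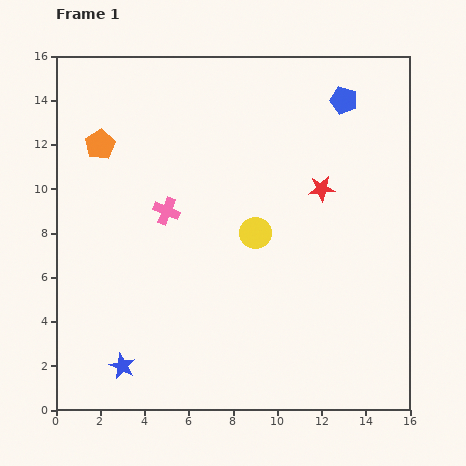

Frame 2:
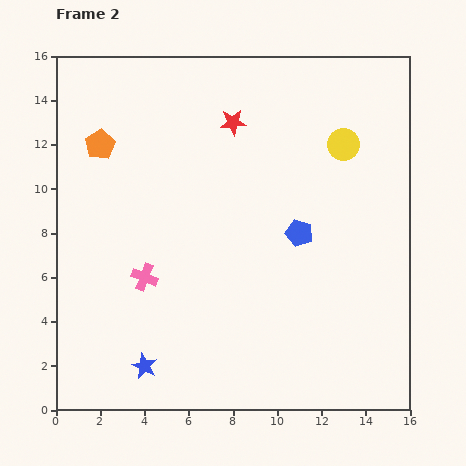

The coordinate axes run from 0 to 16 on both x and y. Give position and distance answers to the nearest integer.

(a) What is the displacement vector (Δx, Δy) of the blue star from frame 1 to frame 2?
(1, 0)

The blue star was at (3, 2) in frame 1 and (4, 2) in frame 2.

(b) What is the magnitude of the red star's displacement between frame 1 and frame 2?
5

The red star moved from (12, 10) to (8, 13), a distance of √(4² + 3²) ≈ 5.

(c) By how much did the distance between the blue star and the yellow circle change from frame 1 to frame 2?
+5

Distance in frame 1: 8. Distance in frame 2: 13.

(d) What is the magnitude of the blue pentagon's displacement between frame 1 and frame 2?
6

The blue pentagon moved from (13, 14) to (11, 8), a distance of √(2² + 6²) ≈ 6.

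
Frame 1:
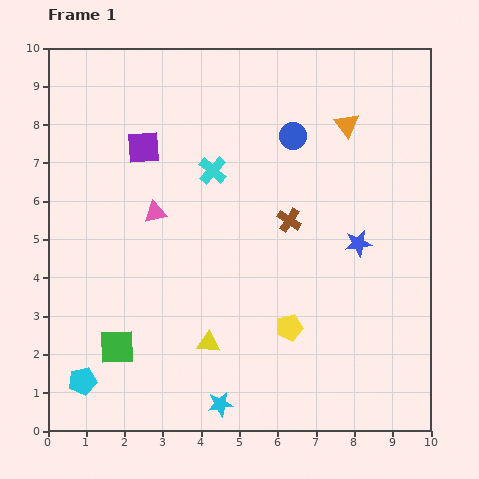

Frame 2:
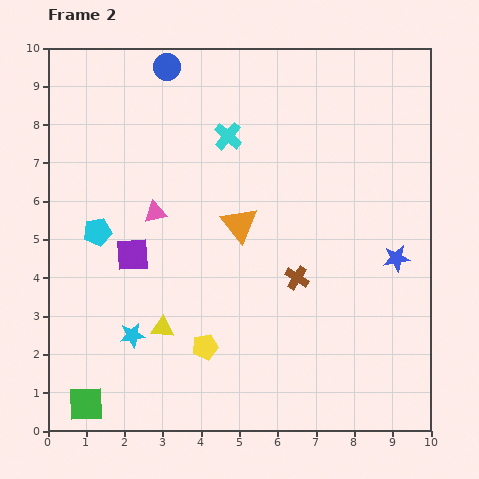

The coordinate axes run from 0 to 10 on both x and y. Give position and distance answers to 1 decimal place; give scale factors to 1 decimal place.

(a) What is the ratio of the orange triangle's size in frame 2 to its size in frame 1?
1.5×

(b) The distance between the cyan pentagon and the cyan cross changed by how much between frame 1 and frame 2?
-2.3

Distance in frame 1: 6.5. Distance in frame 2: 4.2.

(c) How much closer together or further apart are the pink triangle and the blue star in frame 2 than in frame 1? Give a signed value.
+1.0

Distance in frame 1: 5.4. Distance in frame 2: 6.4.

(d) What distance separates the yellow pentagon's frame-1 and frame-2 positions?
2.3

The yellow pentagon moved from (6.3, 2.7) to (4.1, 2.2), a distance of √(2.2² + 0.5²) ≈ 2.3.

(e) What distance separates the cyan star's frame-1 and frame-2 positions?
2.9

The cyan star moved from (4.5, 0.7) to (2.2, 2.5), a distance of √(2.3² + 1.8²) ≈ 2.9.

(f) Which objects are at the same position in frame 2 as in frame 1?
the pink triangle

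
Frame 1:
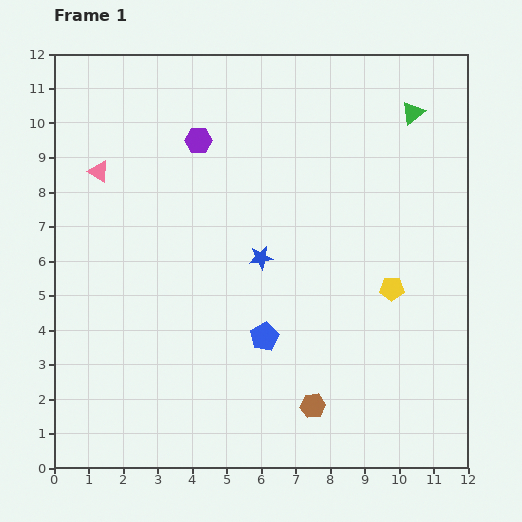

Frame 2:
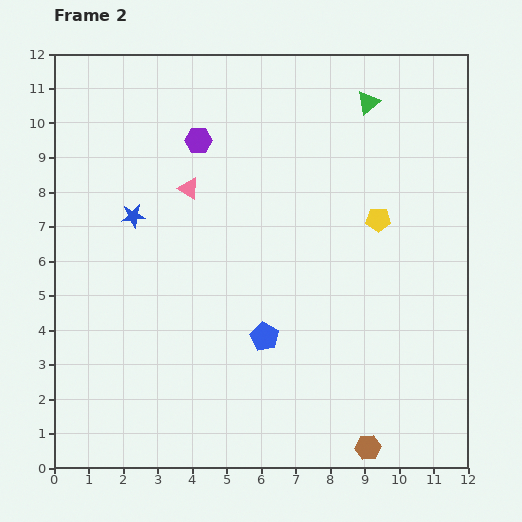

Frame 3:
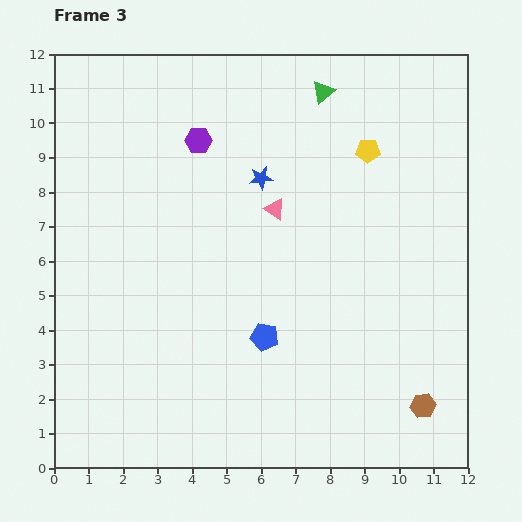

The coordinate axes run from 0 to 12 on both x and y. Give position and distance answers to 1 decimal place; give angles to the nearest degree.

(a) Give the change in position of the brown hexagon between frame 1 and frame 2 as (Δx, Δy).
(1.6, -1.2)

The brown hexagon was at (7.5, 1.8) in frame 1 and (9.1, 0.6) in frame 2.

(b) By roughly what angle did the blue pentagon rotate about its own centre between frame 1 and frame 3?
31° counter-clockwise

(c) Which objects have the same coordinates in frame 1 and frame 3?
the blue pentagon, the purple hexagon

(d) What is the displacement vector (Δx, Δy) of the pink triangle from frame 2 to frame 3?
(2.5, -0.6)

The pink triangle was at (3.9, 8.1) in frame 2 and (6.4, 7.5) in frame 3.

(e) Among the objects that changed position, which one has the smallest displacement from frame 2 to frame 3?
the green triangle

(moved 1.3)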